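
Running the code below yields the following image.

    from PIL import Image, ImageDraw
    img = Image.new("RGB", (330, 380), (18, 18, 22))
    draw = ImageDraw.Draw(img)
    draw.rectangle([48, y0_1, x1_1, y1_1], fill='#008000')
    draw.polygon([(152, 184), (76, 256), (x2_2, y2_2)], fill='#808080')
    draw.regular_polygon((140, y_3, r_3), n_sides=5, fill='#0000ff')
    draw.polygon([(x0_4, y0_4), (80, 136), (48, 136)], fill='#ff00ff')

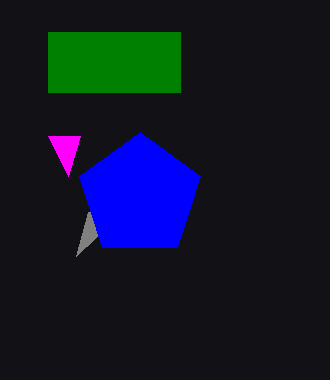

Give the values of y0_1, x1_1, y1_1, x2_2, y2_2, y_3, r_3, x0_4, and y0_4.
y0_1 = 32; x1_1 = 180; y1_1 = 92; x2_2 = 88; y2_2 = 212; y_3 = 196; r_3 = 64; x0_4 = 68; y0_4 = 176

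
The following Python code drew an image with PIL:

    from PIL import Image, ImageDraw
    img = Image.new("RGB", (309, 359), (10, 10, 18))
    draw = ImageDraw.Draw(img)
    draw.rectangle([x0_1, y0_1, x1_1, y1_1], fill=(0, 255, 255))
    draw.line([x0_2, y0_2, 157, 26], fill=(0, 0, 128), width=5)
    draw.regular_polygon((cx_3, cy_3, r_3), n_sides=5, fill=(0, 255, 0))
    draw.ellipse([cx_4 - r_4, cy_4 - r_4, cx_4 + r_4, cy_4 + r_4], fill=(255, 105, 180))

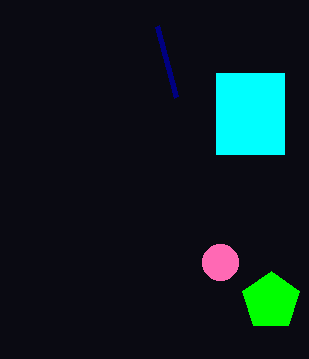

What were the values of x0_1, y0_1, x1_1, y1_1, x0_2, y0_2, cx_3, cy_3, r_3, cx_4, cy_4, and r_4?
x0_1 = 216, y0_1 = 73, x1_1 = 284, y1_1 = 154, x0_2 = 176, y0_2 = 97, cx_3 = 271, cy_3 = 301, r_3 = 30, cx_4 = 220, cy_4 = 262, r_4 = 18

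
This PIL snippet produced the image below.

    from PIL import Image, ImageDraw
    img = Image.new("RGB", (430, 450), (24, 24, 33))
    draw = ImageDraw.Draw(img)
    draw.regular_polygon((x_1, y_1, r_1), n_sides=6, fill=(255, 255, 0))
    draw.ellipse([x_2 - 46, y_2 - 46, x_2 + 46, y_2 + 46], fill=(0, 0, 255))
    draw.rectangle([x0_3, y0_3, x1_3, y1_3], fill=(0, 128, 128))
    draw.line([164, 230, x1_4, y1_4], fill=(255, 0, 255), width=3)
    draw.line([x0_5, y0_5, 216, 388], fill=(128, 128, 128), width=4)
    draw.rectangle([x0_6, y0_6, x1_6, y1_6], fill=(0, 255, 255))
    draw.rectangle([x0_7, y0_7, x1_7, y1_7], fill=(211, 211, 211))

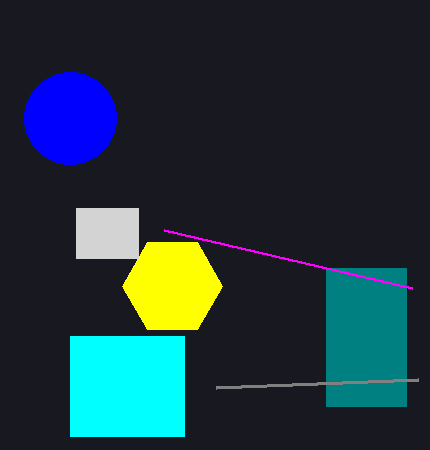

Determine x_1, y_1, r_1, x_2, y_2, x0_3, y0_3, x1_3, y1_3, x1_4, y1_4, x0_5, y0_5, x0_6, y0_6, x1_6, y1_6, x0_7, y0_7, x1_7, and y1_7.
x_1 = 172, y_1 = 286, r_1 = 50, x_2 = 70, y_2 = 118, x0_3 = 326, y0_3 = 268, x1_3 = 406, y1_3 = 406, x1_4 = 412, y1_4 = 288, x0_5 = 418, y0_5 = 380, x0_6 = 70, y0_6 = 336, x1_6 = 184, y1_6 = 436, x0_7 = 76, y0_7 = 208, x1_7 = 138, y1_7 = 258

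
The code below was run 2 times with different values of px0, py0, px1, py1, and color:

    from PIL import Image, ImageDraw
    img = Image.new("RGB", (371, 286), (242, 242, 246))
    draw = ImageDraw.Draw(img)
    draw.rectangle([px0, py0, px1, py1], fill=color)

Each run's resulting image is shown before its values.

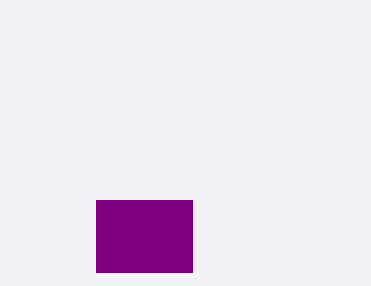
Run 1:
px0 = 96; py0 = 200; px1 = 192; py1 = 272; color = 'purple'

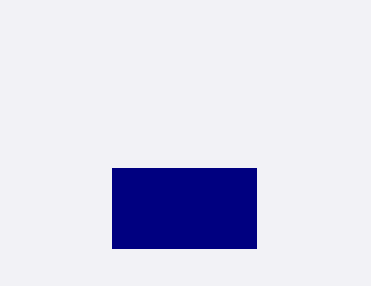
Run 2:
px0 = 112, py0 = 168, px1 = 256, py1 = 248, color = 'navy'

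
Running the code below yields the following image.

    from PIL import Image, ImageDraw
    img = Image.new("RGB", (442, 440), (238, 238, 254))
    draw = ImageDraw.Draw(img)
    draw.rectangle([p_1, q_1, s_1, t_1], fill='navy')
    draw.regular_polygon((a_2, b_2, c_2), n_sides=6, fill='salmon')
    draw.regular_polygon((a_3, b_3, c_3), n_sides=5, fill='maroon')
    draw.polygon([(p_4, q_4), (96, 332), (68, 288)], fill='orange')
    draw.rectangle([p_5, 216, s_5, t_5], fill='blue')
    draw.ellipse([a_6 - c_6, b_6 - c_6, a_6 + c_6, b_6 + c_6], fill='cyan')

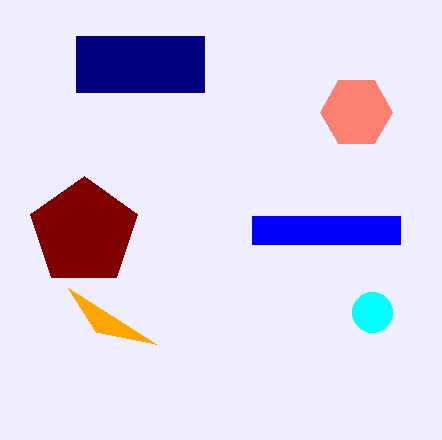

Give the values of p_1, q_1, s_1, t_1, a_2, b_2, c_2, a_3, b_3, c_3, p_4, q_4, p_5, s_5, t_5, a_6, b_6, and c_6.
p_1 = 76; q_1 = 36; s_1 = 204; t_1 = 92; a_2 = 356; b_2 = 112; c_2 = 36; a_3 = 84; b_3 = 232; c_3 = 56; p_4 = 156; q_4 = 344; p_5 = 252; s_5 = 400; t_5 = 244; a_6 = 372; b_6 = 312; c_6 = 20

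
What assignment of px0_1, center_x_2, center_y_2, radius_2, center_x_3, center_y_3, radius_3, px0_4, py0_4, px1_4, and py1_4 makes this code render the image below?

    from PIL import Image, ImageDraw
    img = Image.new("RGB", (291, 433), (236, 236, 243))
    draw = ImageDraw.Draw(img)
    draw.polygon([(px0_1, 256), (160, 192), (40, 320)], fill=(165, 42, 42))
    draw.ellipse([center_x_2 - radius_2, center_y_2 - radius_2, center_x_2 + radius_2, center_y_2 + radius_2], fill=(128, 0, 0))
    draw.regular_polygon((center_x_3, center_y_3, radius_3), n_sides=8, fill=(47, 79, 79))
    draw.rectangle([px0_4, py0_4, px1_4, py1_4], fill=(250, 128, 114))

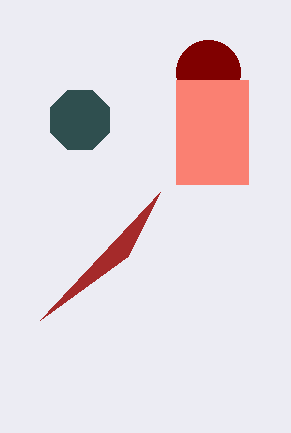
px0_1 = 128, center_x_2 = 208, center_y_2 = 72, radius_2 = 32, center_x_3 = 80, center_y_3 = 120, radius_3 = 32, px0_4 = 176, py0_4 = 80, px1_4 = 248, py1_4 = 184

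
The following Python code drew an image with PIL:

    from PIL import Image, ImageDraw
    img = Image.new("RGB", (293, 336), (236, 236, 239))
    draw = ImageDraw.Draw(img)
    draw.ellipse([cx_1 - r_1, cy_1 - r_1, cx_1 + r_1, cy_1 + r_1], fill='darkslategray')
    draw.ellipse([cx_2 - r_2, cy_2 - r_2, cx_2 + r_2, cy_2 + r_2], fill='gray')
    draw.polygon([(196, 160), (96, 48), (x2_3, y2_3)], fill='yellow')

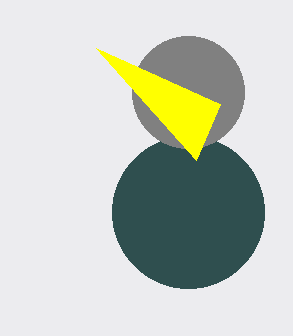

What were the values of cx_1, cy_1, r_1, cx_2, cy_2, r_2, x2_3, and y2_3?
cx_1 = 188, cy_1 = 212, r_1 = 76, cx_2 = 188, cy_2 = 92, r_2 = 56, x2_3 = 220, y2_3 = 104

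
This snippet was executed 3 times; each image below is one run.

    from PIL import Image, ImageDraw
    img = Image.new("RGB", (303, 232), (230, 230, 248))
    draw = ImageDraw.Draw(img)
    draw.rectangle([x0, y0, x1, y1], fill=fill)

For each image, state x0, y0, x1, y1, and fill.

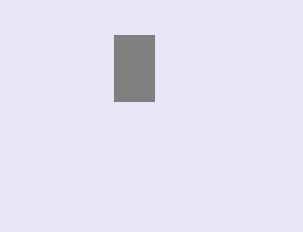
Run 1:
x0 = 114
y0 = 35
x1 = 154
y1 = 101
fill = 'gray'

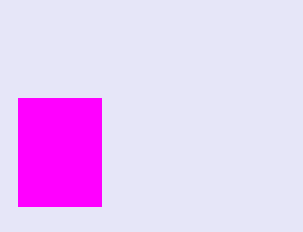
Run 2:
x0 = 18; y0 = 98; x1 = 101; y1 = 206; fill = 'magenta'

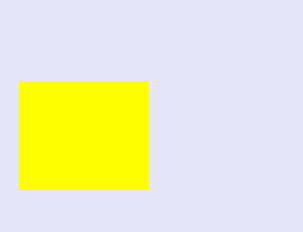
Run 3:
x0 = 19
y0 = 81
x1 = 148
y1 = 189
fill = 'yellow'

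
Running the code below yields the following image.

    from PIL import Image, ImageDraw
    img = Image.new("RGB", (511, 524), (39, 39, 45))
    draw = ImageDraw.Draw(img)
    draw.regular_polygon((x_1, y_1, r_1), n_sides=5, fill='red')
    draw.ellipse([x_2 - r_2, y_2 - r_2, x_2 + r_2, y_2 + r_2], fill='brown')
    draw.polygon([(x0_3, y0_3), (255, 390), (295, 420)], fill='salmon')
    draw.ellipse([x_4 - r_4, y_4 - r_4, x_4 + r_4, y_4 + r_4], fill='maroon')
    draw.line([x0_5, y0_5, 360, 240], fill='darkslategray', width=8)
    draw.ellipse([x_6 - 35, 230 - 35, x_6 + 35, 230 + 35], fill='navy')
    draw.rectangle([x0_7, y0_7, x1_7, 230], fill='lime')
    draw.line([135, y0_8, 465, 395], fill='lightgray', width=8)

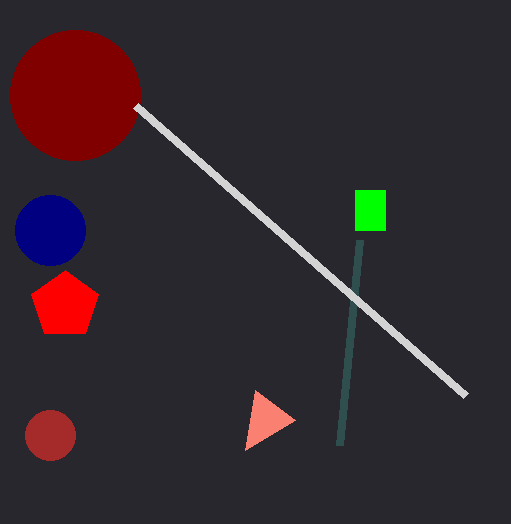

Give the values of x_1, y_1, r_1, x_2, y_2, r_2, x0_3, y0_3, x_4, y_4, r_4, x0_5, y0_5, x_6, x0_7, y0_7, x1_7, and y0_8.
x_1 = 65
y_1 = 305
r_1 = 35
x_2 = 50
y_2 = 435
r_2 = 25
x0_3 = 245
y0_3 = 450
x_4 = 75
y_4 = 95
r_4 = 65
x0_5 = 340
y0_5 = 445
x_6 = 50
x0_7 = 355
y0_7 = 190
x1_7 = 385
y0_8 = 105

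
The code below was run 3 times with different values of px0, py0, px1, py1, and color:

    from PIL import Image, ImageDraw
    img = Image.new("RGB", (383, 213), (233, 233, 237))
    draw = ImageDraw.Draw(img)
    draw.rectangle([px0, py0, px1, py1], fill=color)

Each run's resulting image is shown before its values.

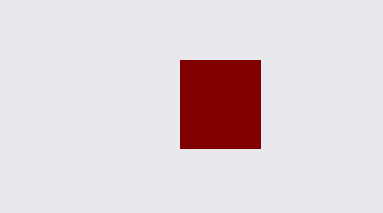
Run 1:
px0 = 180
py0 = 60
px1 = 260
py1 = 148
color = 'maroon'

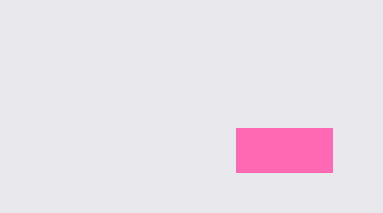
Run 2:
px0 = 236, py0 = 128, px1 = 332, py1 = 172, color = 'hotpink'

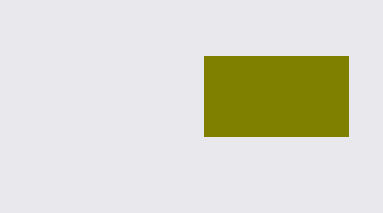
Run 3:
px0 = 204, py0 = 56, px1 = 348, py1 = 136, color = 'olive'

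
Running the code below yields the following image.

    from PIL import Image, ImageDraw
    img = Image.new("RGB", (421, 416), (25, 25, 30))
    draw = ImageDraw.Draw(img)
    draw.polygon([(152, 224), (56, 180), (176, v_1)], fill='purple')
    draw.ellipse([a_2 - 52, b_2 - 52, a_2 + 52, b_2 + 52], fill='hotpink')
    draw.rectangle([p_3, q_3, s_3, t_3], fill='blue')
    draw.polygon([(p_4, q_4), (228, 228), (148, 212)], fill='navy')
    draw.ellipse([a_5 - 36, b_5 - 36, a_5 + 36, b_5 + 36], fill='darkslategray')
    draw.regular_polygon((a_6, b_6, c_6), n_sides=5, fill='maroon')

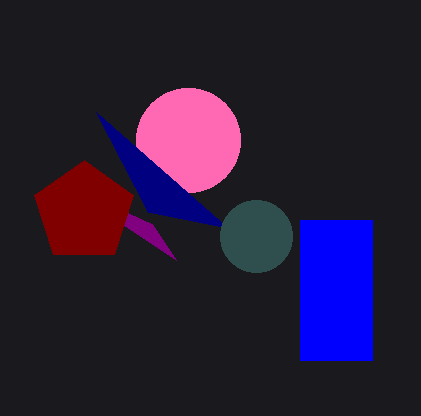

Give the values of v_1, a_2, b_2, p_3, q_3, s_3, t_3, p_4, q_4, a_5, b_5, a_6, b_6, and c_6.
v_1 = 260, a_2 = 188, b_2 = 140, p_3 = 300, q_3 = 220, s_3 = 372, t_3 = 360, p_4 = 96, q_4 = 112, a_5 = 256, b_5 = 236, a_6 = 84, b_6 = 212, c_6 = 52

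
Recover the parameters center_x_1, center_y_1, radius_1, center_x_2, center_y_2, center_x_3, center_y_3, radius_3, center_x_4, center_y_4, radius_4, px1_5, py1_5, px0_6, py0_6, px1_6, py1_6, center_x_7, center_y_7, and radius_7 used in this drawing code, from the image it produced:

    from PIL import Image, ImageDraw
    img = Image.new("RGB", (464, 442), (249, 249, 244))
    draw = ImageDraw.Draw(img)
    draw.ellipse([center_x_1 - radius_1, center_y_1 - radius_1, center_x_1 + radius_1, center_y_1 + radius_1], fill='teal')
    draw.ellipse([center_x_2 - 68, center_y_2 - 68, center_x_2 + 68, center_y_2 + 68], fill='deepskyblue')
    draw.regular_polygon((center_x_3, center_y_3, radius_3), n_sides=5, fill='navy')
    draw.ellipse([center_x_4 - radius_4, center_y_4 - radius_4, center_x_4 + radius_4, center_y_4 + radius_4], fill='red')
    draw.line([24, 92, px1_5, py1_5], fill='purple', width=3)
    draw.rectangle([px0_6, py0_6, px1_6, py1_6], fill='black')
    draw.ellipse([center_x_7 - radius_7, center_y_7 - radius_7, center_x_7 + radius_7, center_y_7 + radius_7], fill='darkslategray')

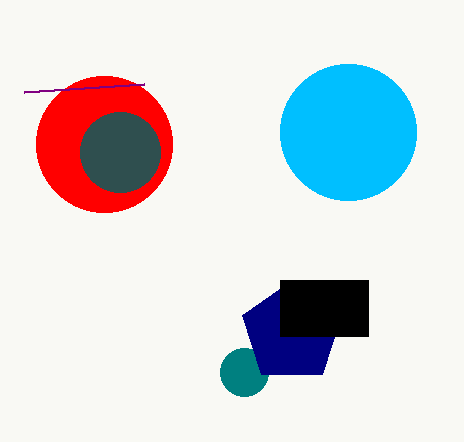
center_x_1 = 244, center_y_1 = 372, radius_1 = 24, center_x_2 = 348, center_y_2 = 132, center_x_3 = 292, center_y_3 = 332, radius_3 = 52, center_x_4 = 104, center_y_4 = 144, radius_4 = 68, px1_5 = 144, py1_5 = 84, px0_6 = 280, py0_6 = 280, px1_6 = 368, py1_6 = 336, center_x_7 = 120, center_y_7 = 152, radius_7 = 40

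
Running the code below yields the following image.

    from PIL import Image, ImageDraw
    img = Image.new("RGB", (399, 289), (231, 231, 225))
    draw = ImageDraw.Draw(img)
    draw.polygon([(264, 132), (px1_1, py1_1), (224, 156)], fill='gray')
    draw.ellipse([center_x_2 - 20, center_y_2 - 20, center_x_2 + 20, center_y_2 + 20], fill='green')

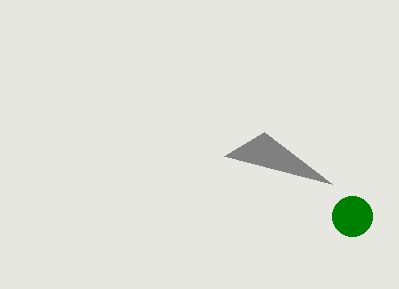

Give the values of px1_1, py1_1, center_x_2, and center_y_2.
px1_1 = 332, py1_1 = 184, center_x_2 = 352, center_y_2 = 216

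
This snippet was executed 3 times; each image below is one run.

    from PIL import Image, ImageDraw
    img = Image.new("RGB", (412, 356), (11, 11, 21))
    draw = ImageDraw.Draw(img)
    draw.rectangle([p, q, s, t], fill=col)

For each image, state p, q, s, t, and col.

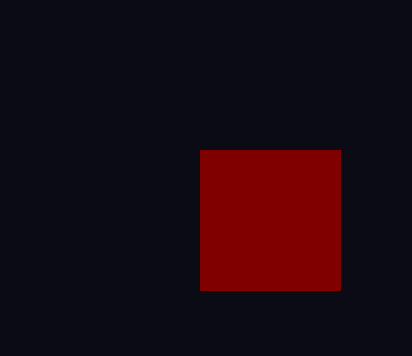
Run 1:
p = 200; q = 150; s = 340; t = 290; col = 'maroon'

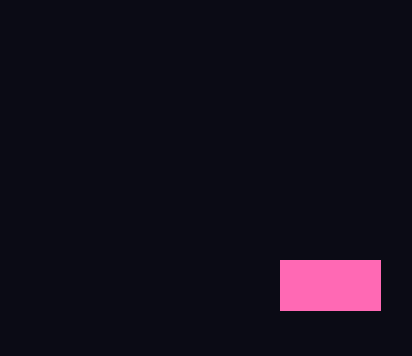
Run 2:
p = 280, q = 260, s = 380, t = 310, col = 'hotpink'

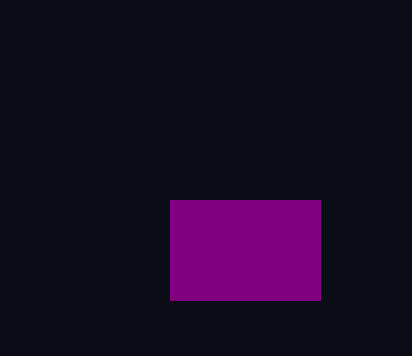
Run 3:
p = 170
q = 200
s = 320
t = 300
col = 'purple'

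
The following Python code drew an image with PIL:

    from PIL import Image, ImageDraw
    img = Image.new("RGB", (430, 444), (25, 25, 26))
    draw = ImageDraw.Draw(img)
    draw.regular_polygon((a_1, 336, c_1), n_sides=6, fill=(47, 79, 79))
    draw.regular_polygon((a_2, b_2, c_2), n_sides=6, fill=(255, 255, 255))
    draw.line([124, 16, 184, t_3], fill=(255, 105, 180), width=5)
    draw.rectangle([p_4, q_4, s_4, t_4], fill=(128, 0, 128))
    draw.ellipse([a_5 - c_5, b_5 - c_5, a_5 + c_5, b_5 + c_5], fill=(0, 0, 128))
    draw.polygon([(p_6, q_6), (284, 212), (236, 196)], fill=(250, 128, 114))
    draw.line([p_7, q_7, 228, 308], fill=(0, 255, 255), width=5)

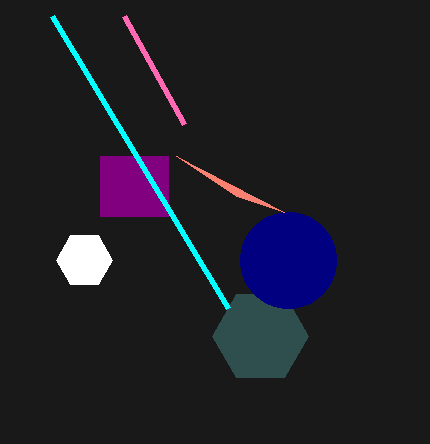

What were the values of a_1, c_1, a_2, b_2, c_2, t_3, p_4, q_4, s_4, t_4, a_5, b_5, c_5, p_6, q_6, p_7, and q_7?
a_1 = 260, c_1 = 48, a_2 = 84, b_2 = 260, c_2 = 28, t_3 = 124, p_4 = 100, q_4 = 156, s_4 = 168, t_4 = 216, a_5 = 288, b_5 = 260, c_5 = 48, p_6 = 176, q_6 = 156, p_7 = 52, q_7 = 16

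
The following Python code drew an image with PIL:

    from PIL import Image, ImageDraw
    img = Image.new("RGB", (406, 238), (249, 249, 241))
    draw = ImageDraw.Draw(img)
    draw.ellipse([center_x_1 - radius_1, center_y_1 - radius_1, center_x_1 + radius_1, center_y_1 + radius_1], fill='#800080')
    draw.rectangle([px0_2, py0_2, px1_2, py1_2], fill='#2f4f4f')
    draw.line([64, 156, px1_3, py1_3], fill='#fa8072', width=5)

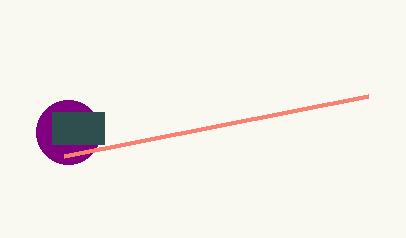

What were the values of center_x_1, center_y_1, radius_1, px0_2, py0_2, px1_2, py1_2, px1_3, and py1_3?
center_x_1 = 68, center_y_1 = 132, radius_1 = 32, px0_2 = 52, py0_2 = 112, px1_2 = 104, py1_2 = 144, px1_3 = 368, py1_3 = 96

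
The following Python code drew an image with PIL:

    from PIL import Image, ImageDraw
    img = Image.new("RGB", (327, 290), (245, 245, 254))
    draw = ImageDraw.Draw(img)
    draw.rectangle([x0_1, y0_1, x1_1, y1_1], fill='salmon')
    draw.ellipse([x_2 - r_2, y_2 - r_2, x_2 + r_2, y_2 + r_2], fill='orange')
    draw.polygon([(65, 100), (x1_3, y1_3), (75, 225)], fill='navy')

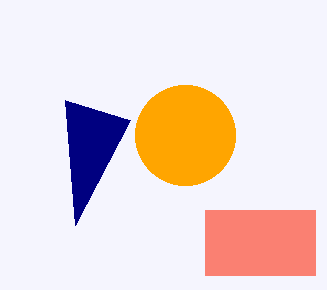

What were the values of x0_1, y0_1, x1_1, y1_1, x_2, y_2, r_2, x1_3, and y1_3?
x0_1 = 205; y0_1 = 210; x1_1 = 315; y1_1 = 275; x_2 = 185; y_2 = 135; r_2 = 50; x1_3 = 130; y1_3 = 120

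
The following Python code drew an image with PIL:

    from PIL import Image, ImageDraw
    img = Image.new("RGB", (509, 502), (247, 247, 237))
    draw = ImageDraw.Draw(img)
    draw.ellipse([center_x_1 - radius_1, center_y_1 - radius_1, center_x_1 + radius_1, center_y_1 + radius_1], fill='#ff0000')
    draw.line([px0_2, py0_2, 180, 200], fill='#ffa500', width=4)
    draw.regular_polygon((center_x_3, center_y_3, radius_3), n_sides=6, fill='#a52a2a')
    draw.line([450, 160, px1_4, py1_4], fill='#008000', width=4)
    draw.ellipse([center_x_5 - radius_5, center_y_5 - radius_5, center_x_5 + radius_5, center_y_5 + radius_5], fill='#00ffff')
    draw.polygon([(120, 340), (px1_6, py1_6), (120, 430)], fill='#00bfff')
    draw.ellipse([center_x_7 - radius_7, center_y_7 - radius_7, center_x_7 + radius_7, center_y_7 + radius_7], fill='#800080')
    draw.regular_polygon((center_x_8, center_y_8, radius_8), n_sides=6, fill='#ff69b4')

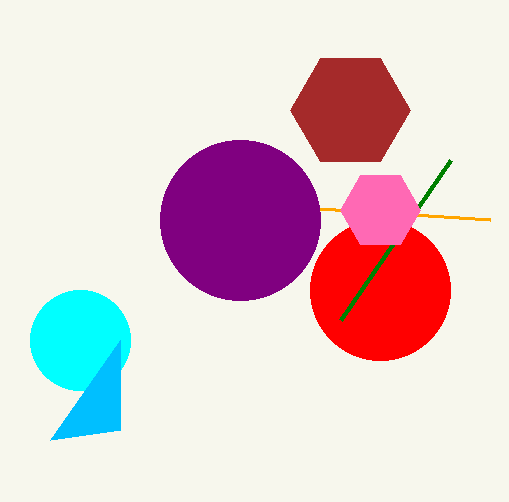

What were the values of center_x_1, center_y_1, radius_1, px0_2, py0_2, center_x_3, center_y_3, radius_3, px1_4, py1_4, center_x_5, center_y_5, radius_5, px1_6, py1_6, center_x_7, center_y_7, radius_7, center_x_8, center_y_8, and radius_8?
center_x_1 = 380
center_y_1 = 290
radius_1 = 70
px0_2 = 490
py0_2 = 220
center_x_3 = 350
center_y_3 = 110
radius_3 = 60
px1_4 = 340
py1_4 = 320
center_x_5 = 80
center_y_5 = 340
radius_5 = 50
px1_6 = 50
py1_6 = 440
center_x_7 = 240
center_y_7 = 220
radius_7 = 80
center_x_8 = 380
center_y_8 = 210
radius_8 = 40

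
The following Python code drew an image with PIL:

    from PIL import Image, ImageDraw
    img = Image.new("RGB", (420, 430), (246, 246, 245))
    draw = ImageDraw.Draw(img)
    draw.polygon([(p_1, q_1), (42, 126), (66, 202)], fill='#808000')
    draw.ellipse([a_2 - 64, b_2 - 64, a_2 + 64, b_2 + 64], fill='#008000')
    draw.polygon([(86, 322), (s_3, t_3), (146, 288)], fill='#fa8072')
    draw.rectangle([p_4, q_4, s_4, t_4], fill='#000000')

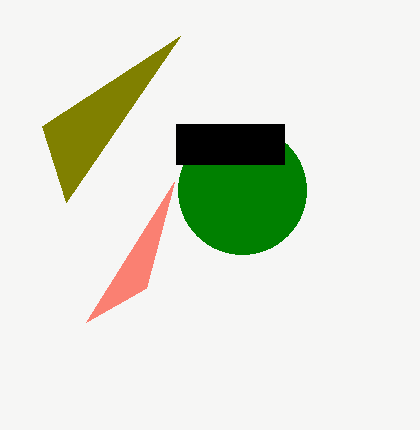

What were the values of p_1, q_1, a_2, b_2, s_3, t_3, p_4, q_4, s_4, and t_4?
p_1 = 180
q_1 = 36
a_2 = 242
b_2 = 190
s_3 = 174
t_3 = 182
p_4 = 176
q_4 = 124
s_4 = 284
t_4 = 164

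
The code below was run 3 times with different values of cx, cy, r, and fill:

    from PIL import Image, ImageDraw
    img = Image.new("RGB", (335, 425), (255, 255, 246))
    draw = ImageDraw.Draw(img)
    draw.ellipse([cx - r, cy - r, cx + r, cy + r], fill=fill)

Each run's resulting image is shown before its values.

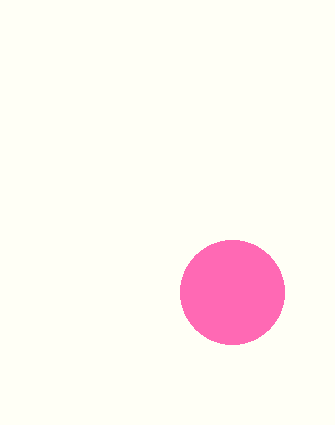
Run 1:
cx = 232
cy = 292
r = 52
fill = 'hotpink'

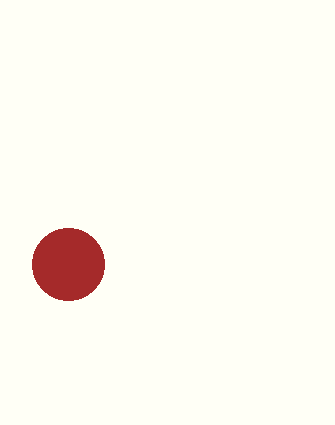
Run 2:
cx = 68, cy = 264, r = 36, fill = 'brown'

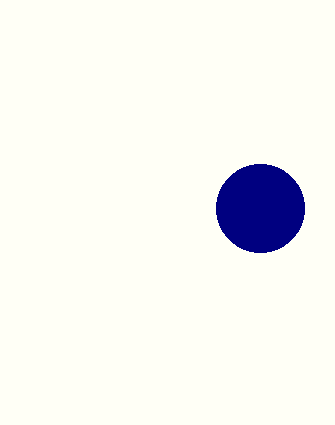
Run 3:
cx = 260, cy = 208, r = 44, fill = 'navy'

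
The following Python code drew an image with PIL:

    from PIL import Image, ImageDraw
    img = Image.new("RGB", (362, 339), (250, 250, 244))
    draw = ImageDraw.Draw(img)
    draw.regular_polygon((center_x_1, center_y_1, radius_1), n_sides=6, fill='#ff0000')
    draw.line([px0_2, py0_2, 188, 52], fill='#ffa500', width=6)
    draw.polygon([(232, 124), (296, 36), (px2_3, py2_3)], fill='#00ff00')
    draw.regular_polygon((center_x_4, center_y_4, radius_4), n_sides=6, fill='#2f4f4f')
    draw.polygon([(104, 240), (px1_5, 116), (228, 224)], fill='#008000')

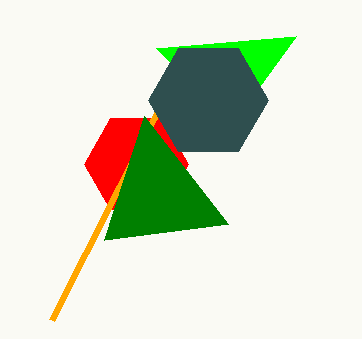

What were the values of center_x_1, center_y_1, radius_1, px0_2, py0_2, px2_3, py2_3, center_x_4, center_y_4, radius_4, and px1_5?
center_x_1 = 136, center_y_1 = 164, radius_1 = 52, px0_2 = 52, py0_2 = 320, px2_3 = 156, py2_3 = 48, center_x_4 = 208, center_y_4 = 100, radius_4 = 60, px1_5 = 144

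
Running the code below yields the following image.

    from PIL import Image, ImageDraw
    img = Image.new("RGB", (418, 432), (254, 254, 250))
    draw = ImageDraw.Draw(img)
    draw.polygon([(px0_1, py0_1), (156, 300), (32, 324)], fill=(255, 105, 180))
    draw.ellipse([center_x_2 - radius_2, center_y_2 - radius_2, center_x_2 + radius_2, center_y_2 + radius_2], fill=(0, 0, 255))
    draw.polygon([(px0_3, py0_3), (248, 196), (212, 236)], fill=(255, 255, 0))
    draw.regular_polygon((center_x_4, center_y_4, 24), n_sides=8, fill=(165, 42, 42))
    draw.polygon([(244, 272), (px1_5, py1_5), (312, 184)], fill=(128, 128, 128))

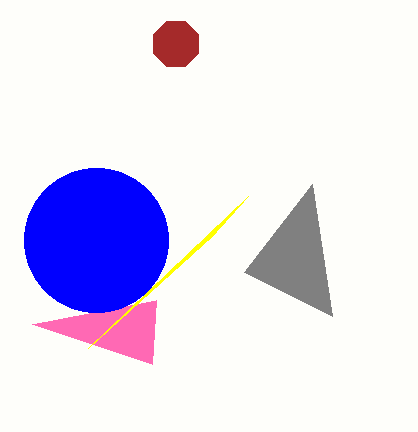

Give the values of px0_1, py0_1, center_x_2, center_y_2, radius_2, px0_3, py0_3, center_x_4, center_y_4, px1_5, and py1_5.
px0_1 = 152, py0_1 = 364, center_x_2 = 96, center_y_2 = 240, radius_2 = 72, px0_3 = 88, py0_3 = 348, center_x_4 = 176, center_y_4 = 44, px1_5 = 332, py1_5 = 316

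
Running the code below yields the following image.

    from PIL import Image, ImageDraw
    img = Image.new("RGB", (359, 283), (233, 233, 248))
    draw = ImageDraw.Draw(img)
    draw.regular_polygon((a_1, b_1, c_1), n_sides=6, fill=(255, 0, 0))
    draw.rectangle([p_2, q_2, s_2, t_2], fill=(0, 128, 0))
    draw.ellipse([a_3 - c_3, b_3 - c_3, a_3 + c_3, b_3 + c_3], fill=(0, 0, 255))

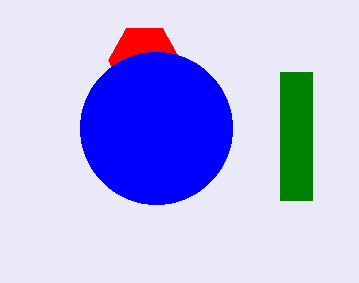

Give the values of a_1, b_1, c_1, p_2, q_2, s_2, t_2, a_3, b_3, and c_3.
a_1 = 144, b_1 = 60, c_1 = 36, p_2 = 280, q_2 = 72, s_2 = 312, t_2 = 200, a_3 = 156, b_3 = 128, c_3 = 76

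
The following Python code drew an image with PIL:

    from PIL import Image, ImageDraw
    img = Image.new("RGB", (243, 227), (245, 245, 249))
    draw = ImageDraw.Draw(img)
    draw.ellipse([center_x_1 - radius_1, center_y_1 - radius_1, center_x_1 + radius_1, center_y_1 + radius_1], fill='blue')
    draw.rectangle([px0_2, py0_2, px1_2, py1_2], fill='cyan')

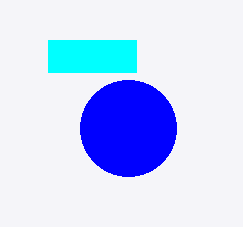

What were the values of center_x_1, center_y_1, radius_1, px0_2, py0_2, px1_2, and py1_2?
center_x_1 = 128
center_y_1 = 128
radius_1 = 48
px0_2 = 48
py0_2 = 40
px1_2 = 136
py1_2 = 72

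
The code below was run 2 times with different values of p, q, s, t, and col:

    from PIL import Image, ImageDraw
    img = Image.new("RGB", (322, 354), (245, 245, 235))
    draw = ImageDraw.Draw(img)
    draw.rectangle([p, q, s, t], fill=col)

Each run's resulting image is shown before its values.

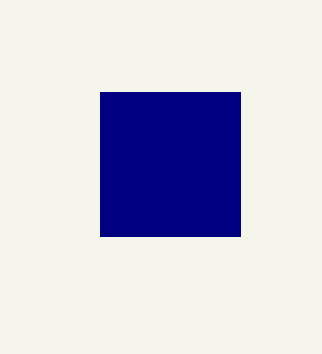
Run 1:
p = 100
q = 92
s = 240
t = 236
col = 'navy'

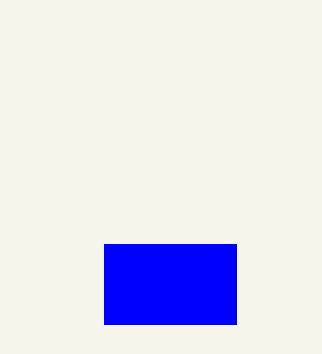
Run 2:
p = 104; q = 244; s = 236; t = 324; col = 'blue'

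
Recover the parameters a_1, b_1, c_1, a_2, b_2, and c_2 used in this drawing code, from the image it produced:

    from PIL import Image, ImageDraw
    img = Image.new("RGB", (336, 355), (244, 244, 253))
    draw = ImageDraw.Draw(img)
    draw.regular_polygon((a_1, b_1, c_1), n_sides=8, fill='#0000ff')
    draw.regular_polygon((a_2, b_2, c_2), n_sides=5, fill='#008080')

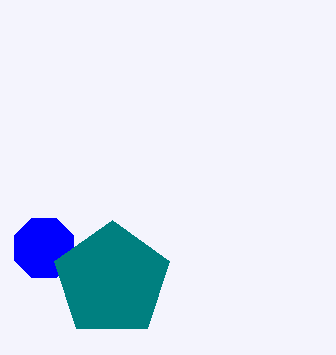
a_1 = 44; b_1 = 248; c_1 = 32; a_2 = 112; b_2 = 280; c_2 = 60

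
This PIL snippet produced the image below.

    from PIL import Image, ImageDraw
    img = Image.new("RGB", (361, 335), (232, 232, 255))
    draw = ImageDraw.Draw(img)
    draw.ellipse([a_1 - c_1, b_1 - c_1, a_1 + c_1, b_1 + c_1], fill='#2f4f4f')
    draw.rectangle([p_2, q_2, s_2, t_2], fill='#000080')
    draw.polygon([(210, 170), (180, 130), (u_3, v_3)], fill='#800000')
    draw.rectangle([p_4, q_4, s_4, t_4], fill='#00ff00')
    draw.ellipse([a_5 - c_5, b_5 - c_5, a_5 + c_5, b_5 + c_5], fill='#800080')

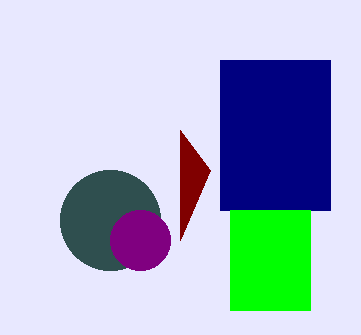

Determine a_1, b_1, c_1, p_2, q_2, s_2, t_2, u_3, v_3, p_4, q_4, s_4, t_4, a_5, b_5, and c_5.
a_1 = 110
b_1 = 220
c_1 = 50
p_2 = 220
q_2 = 60
s_2 = 330
t_2 = 210
u_3 = 180
v_3 = 240
p_4 = 230
q_4 = 210
s_4 = 310
t_4 = 310
a_5 = 140
b_5 = 240
c_5 = 30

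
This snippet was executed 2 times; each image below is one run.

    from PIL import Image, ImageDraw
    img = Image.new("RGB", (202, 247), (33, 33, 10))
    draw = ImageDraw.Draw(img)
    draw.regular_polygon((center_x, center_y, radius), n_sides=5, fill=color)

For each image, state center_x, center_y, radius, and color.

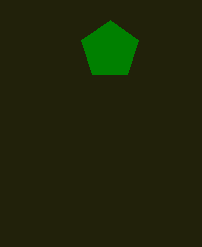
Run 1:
center_x = 110
center_y = 50
radius = 30
color = 'green'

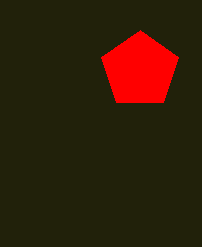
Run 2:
center_x = 140; center_y = 70; radius = 40; color = 'red'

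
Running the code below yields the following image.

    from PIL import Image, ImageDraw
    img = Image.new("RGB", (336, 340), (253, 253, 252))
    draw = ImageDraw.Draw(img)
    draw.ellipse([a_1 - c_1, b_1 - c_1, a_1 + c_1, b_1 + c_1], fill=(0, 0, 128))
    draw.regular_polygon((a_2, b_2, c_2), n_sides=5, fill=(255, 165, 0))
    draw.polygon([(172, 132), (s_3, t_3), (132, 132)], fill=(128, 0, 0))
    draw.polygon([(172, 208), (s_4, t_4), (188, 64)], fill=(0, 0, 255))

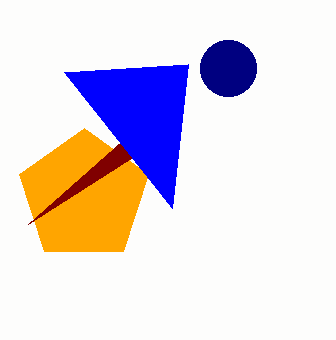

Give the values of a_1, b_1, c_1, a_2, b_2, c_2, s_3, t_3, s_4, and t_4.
a_1 = 228; b_1 = 68; c_1 = 28; a_2 = 84; b_2 = 196; c_2 = 68; s_3 = 28; t_3 = 224; s_4 = 64; t_4 = 72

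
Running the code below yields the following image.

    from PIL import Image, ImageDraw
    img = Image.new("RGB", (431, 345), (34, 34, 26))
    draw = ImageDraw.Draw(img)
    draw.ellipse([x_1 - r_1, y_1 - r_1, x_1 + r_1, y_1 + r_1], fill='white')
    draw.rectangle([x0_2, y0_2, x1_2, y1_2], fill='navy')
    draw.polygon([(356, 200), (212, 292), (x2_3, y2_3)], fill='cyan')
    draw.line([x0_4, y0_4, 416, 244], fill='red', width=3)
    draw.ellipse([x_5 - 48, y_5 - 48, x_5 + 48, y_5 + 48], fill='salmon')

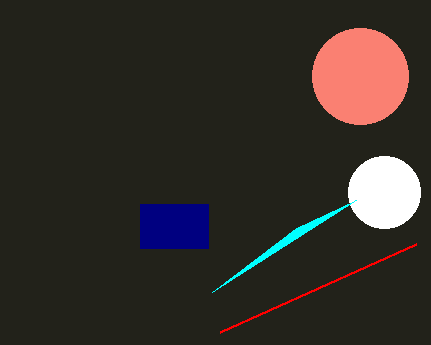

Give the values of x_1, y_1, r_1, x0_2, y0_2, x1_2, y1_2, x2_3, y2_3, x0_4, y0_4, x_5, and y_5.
x_1 = 384; y_1 = 192; r_1 = 36; x0_2 = 140; y0_2 = 204; x1_2 = 208; y1_2 = 248; x2_3 = 296; y2_3 = 228; x0_4 = 220; y0_4 = 332; x_5 = 360; y_5 = 76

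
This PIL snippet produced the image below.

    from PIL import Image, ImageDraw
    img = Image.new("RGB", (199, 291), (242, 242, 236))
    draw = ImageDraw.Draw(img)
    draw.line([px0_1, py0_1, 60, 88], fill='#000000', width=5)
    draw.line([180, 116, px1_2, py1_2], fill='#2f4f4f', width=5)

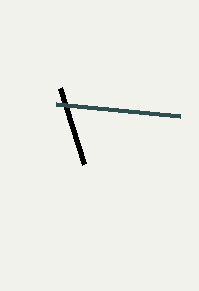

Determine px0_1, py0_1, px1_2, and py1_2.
px0_1 = 84
py0_1 = 164
px1_2 = 56
py1_2 = 104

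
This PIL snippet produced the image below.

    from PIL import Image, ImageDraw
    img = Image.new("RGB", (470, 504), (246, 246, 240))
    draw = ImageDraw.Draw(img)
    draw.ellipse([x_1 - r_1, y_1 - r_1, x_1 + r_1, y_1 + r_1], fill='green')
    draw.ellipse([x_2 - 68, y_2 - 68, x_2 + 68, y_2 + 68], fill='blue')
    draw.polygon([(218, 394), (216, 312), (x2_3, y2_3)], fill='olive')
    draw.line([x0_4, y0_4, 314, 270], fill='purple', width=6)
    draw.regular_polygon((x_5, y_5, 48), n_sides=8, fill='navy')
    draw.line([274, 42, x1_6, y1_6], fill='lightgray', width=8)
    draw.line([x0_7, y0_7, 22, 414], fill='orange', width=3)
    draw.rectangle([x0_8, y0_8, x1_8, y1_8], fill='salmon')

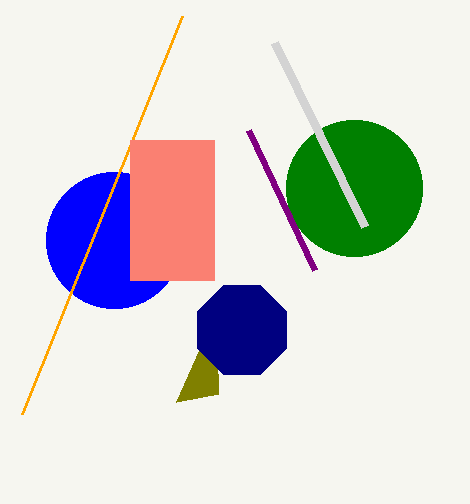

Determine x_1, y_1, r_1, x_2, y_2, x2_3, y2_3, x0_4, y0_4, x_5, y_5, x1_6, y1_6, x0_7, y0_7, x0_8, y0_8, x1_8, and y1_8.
x_1 = 354
y_1 = 188
r_1 = 68
x_2 = 114
y_2 = 240
x2_3 = 176
y2_3 = 402
x0_4 = 248
y0_4 = 130
x_5 = 242
y_5 = 330
x1_6 = 364
y1_6 = 226
x0_7 = 182
y0_7 = 16
x0_8 = 130
y0_8 = 140
x1_8 = 214
y1_8 = 280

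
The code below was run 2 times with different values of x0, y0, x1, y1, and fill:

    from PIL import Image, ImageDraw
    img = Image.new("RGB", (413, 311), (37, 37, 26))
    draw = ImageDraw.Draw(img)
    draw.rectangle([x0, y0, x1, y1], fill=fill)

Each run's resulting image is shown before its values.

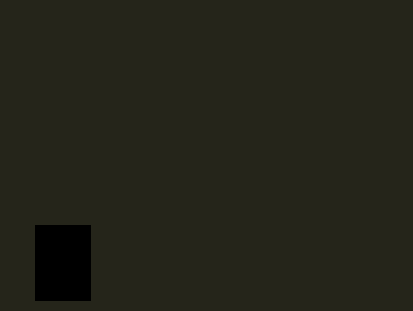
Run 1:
x0 = 35; y0 = 225; x1 = 90; y1 = 300; fill = 'black'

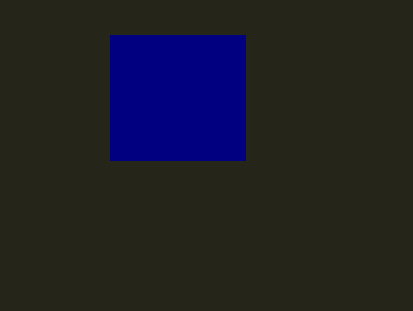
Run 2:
x0 = 110; y0 = 35; x1 = 245; y1 = 160; fill = 'navy'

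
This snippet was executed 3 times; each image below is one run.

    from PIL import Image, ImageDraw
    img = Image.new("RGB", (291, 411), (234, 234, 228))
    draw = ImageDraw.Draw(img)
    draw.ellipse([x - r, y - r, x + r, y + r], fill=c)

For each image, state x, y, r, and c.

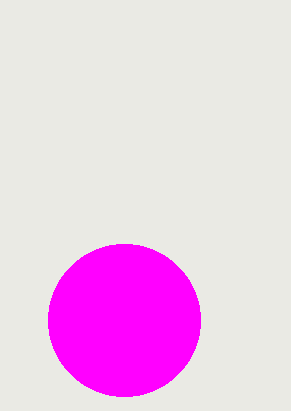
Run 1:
x = 124, y = 320, r = 76, c = 'magenta'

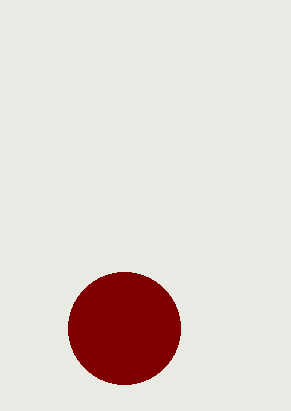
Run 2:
x = 124; y = 328; r = 56; c = 'maroon'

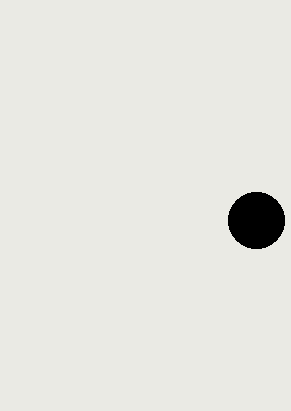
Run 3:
x = 256, y = 220, r = 28, c = 'black'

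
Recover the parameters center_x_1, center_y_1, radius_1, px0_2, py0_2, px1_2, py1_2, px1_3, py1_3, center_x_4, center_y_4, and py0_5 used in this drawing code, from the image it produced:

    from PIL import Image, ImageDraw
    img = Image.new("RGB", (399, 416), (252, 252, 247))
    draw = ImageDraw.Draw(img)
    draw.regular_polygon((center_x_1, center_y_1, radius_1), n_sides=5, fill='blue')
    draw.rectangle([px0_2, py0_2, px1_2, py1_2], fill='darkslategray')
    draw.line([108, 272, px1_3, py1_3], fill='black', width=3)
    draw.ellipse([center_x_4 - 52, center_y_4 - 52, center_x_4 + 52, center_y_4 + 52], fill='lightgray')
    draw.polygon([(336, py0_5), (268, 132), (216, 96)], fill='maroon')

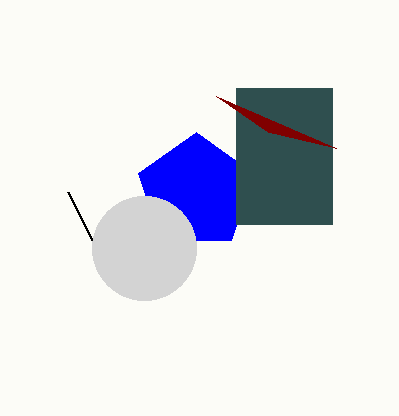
center_x_1 = 196
center_y_1 = 192
radius_1 = 60
px0_2 = 236
py0_2 = 88
px1_2 = 332
py1_2 = 224
px1_3 = 68
py1_3 = 192
center_x_4 = 144
center_y_4 = 248
py0_5 = 148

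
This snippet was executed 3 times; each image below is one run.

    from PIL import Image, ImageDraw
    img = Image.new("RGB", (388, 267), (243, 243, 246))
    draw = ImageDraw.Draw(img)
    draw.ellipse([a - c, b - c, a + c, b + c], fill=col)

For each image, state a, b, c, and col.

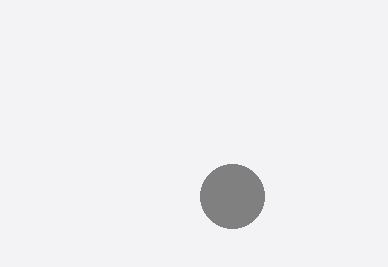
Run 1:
a = 232, b = 196, c = 32, col = 'gray'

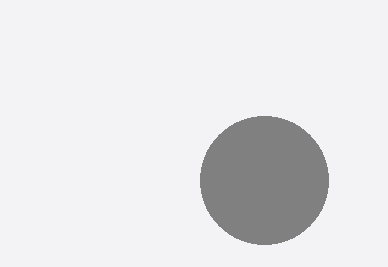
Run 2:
a = 264
b = 180
c = 64
col = 'gray'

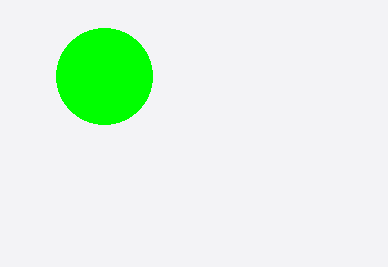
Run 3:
a = 104
b = 76
c = 48
col = 'lime'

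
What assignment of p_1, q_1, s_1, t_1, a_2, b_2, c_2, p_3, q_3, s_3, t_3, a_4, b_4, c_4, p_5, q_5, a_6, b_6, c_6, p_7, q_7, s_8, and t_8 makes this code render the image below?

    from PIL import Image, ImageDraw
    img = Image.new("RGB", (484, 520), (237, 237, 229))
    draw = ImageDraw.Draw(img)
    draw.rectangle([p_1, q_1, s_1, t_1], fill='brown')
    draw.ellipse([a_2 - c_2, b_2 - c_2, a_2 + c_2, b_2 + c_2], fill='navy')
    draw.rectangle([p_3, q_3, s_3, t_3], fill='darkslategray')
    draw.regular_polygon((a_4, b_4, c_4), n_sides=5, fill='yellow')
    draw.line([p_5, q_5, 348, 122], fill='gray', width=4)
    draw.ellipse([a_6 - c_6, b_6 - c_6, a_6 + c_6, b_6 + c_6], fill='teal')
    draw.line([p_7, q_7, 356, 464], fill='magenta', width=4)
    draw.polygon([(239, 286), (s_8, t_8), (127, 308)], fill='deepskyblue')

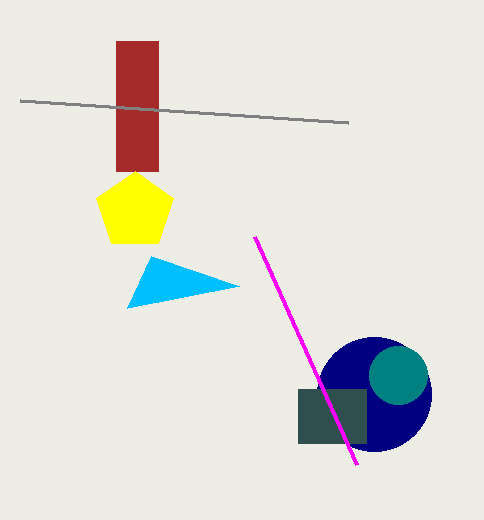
p_1 = 116; q_1 = 41; s_1 = 158; t_1 = 171; a_2 = 374; b_2 = 394; c_2 = 57; p_3 = 298; q_3 = 389; s_3 = 366; t_3 = 443; a_4 = 135; b_4 = 211; c_4 = 40; p_5 = 20; q_5 = 100; a_6 = 398; b_6 = 375; c_6 = 29; p_7 = 254; q_7 = 236; s_8 = 151; t_8 = 256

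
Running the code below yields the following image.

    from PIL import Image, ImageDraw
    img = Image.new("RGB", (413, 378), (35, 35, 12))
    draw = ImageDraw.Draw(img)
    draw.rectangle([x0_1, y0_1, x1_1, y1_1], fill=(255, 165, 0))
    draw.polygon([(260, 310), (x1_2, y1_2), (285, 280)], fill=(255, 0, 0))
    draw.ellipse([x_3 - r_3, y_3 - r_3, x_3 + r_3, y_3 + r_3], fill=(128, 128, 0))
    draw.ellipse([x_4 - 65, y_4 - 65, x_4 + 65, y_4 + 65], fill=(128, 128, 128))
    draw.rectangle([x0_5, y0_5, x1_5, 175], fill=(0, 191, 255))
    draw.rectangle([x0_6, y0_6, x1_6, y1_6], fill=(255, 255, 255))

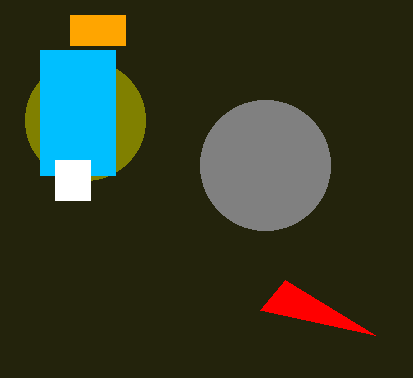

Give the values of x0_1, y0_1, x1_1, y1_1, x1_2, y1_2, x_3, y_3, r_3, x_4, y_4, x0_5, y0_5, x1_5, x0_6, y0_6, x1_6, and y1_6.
x0_1 = 70; y0_1 = 15; x1_1 = 125; y1_1 = 45; x1_2 = 375; y1_2 = 335; x_3 = 85; y_3 = 120; r_3 = 60; x_4 = 265; y_4 = 165; x0_5 = 40; y0_5 = 50; x1_5 = 115; x0_6 = 55; y0_6 = 160; x1_6 = 90; y1_6 = 200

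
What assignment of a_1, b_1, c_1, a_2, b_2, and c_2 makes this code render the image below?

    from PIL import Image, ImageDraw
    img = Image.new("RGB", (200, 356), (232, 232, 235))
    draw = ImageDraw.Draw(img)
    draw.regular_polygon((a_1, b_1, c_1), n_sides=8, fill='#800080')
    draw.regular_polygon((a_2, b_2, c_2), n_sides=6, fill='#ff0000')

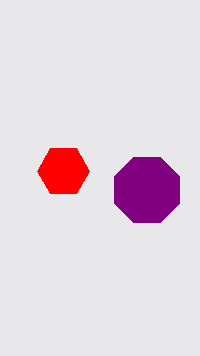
a_1 = 147, b_1 = 190, c_1 = 35, a_2 = 63, b_2 = 171, c_2 = 26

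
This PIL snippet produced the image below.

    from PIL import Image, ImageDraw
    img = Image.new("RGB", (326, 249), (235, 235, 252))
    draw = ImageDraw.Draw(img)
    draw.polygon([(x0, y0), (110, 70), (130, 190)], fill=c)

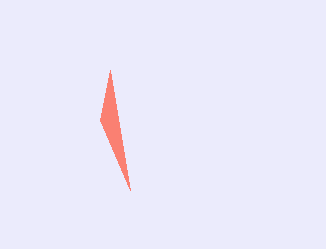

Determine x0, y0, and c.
x0 = 100, y0 = 120, c = 'salmon'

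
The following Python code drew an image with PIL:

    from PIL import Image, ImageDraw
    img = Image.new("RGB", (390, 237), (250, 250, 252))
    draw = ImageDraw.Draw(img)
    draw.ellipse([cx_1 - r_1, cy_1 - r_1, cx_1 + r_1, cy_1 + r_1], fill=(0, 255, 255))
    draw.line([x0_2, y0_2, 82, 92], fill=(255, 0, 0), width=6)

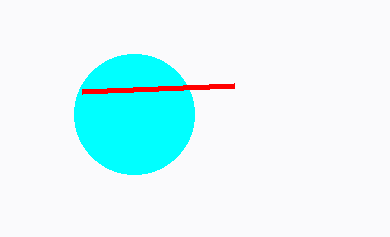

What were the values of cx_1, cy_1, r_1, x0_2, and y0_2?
cx_1 = 134, cy_1 = 114, r_1 = 60, x0_2 = 234, y0_2 = 86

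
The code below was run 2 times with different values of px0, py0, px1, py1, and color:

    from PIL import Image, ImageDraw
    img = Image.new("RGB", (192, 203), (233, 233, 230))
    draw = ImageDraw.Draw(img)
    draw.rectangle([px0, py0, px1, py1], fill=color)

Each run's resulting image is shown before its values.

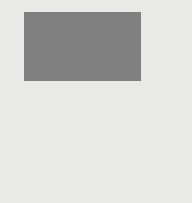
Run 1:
px0 = 24
py0 = 12
px1 = 140
py1 = 80
color = 'gray'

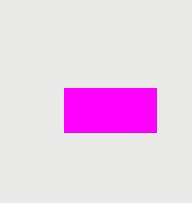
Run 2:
px0 = 64; py0 = 88; px1 = 156; py1 = 132; color = 'magenta'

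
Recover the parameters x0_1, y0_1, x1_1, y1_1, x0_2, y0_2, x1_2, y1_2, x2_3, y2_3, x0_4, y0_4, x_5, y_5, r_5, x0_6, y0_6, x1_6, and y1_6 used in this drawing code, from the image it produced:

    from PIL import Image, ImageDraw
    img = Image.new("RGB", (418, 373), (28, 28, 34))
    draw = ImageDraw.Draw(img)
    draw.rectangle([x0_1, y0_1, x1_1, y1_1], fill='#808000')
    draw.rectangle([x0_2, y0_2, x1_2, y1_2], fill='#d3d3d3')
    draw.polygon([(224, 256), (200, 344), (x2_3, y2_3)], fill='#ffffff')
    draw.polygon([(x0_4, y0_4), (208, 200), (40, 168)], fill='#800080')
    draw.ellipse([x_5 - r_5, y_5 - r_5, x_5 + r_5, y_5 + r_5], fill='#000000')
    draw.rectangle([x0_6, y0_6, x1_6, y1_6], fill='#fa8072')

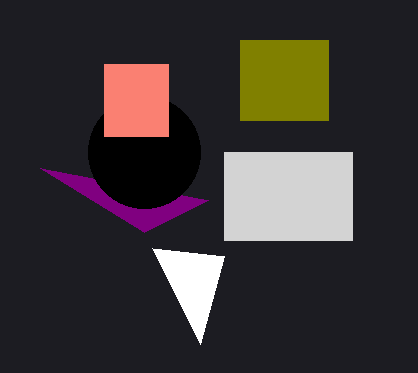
x0_1 = 240; y0_1 = 40; x1_1 = 328; y1_1 = 120; x0_2 = 224; y0_2 = 152; x1_2 = 352; y1_2 = 240; x2_3 = 152; y2_3 = 248; x0_4 = 144; y0_4 = 232; x_5 = 144; y_5 = 152; r_5 = 56; x0_6 = 104; y0_6 = 64; x1_6 = 168; y1_6 = 136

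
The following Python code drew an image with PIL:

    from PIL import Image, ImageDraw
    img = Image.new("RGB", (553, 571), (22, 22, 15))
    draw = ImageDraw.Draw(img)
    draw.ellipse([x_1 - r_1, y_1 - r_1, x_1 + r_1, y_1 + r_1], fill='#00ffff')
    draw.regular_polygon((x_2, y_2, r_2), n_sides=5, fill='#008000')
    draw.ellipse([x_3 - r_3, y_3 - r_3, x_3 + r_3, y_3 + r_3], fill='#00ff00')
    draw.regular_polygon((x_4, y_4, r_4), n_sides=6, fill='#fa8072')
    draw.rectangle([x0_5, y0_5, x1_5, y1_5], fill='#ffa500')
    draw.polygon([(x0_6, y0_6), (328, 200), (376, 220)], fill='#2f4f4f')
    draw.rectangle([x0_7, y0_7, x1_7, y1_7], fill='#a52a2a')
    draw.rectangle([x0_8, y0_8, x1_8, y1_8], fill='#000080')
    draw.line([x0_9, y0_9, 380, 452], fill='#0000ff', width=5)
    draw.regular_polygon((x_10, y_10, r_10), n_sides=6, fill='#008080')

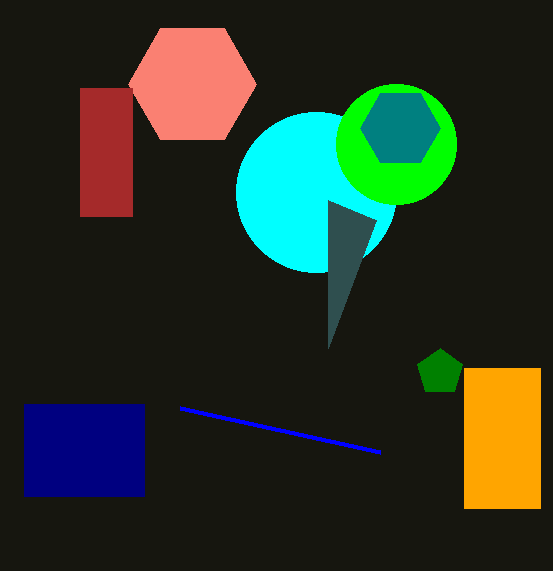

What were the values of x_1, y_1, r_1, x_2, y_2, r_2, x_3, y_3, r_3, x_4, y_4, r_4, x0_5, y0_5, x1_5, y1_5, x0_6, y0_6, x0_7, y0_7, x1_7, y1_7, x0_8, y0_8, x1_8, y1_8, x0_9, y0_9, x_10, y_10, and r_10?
x_1 = 316; y_1 = 192; r_1 = 80; x_2 = 440; y_2 = 372; r_2 = 24; x_3 = 396; y_3 = 144; r_3 = 60; x_4 = 192; y_4 = 84; r_4 = 64; x0_5 = 464; y0_5 = 368; x1_5 = 540; y1_5 = 508; x0_6 = 328; y0_6 = 348; x0_7 = 80; y0_7 = 88; x1_7 = 132; y1_7 = 216; x0_8 = 24; y0_8 = 404; x1_8 = 144; y1_8 = 496; x0_9 = 180; y0_9 = 408; x_10 = 400; y_10 = 128; r_10 = 40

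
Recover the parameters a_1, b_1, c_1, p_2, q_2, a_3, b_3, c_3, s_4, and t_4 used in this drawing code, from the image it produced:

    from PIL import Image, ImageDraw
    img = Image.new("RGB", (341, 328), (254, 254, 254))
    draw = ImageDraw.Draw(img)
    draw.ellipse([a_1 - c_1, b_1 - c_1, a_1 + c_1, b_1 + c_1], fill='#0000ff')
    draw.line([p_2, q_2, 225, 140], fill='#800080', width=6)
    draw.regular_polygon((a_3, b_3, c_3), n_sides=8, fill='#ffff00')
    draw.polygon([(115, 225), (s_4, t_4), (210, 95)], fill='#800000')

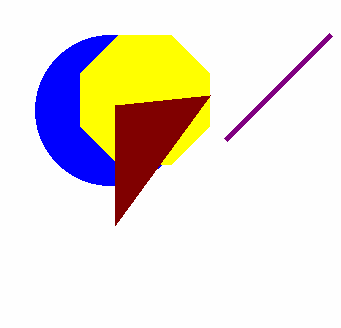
a_1 = 110
b_1 = 110
c_1 = 75
p_2 = 330
q_2 = 35
a_3 = 145
b_3 = 100
c_3 = 70
s_4 = 115
t_4 = 105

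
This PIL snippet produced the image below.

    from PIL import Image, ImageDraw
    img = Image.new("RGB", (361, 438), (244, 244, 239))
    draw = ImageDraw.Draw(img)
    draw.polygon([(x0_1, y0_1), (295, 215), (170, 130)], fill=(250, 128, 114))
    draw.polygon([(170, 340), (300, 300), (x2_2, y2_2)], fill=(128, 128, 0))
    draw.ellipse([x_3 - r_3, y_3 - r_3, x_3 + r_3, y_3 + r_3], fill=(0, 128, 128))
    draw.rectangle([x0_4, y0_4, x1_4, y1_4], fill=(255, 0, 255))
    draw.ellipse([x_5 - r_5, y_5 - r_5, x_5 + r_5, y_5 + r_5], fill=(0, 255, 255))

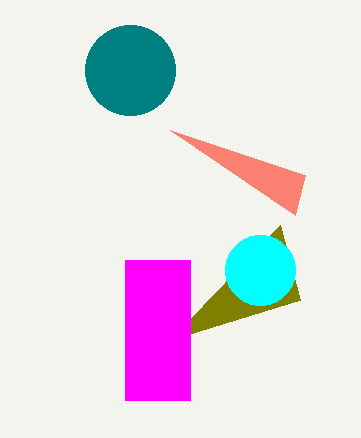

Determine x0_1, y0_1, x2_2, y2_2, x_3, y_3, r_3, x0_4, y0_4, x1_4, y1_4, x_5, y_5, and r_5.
x0_1 = 305; y0_1 = 175; x2_2 = 280; y2_2 = 225; x_3 = 130; y_3 = 70; r_3 = 45; x0_4 = 125; y0_4 = 260; x1_4 = 190; y1_4 = 400; x_5 = 260; y_5 = 270; r_5 = 35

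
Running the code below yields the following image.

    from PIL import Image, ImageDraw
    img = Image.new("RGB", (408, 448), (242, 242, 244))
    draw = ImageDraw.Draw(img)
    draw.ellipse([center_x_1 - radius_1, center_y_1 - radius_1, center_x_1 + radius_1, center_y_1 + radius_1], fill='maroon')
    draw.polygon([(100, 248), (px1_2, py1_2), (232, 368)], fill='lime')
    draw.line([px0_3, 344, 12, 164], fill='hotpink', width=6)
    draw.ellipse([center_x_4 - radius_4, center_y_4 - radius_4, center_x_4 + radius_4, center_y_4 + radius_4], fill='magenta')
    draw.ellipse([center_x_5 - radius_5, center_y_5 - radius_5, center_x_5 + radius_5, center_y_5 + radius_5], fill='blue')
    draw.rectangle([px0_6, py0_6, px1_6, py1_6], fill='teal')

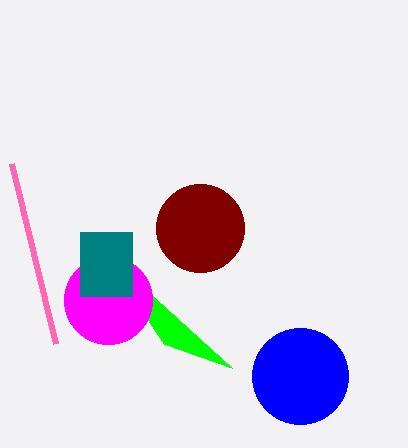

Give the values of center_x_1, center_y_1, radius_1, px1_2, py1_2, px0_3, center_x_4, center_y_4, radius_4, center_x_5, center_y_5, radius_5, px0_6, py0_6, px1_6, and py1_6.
center_x_1 = 200
center_y_1 = 228
radius_1 = 44
px1_2 = 164
py1_2 = 344
px0_3 = 56
center_x_4 = 108
center_y_4 = 300
radius_4 = 44
center_x_5 = 300
center_y_5 = 376
radius_5 = 48
px0_6 = 80
py0_6 = 232
px1_6 = 132
py1_6 = 296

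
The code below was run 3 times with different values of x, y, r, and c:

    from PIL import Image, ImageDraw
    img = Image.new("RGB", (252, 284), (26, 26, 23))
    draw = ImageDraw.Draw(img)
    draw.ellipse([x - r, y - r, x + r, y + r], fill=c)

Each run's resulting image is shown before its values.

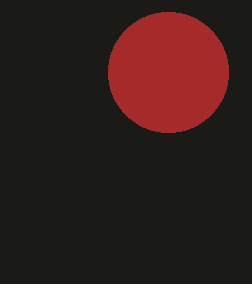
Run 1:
x = 168; y = 72; r = 60; c = 'brown'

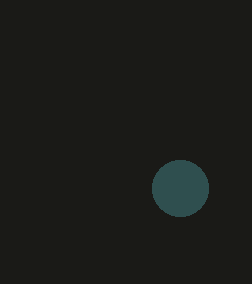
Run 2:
x = 180, y = 188, r = 28, c = 'darkslategray'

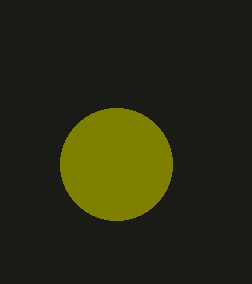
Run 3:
x = 116, y = 164, r = 56, c = 'olive'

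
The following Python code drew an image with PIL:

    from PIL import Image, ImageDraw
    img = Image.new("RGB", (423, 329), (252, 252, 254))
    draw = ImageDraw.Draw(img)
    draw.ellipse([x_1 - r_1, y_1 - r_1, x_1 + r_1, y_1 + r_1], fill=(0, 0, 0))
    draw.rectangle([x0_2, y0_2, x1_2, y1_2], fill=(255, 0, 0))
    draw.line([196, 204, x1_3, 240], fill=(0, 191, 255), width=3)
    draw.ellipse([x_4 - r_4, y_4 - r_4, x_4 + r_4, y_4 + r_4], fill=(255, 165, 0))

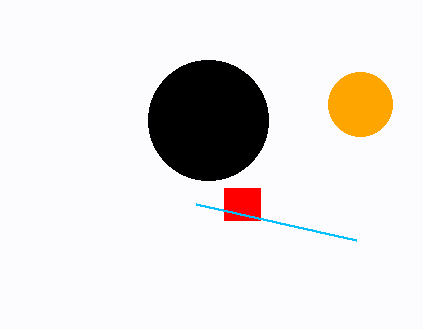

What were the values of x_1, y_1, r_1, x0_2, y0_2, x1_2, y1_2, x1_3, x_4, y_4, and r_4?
x_1 = 208; y_1 = 120; r_1 = 60; x0_2 = 224; y0_2 = 188; x1_2 = 260; y1_2 = 220; x1_3 = 356; x_4 = 360; y_4 = 104; r_4 = 32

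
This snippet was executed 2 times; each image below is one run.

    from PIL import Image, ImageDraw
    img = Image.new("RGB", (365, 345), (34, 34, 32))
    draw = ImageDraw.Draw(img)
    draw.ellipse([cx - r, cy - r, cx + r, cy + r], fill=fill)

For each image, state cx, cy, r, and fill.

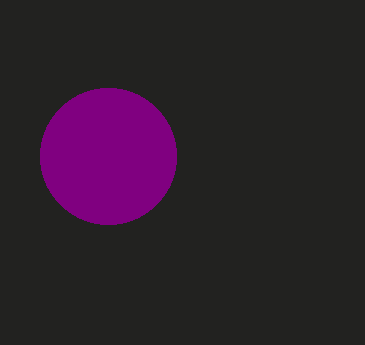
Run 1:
cx = 108; cy = 156; r = 68; fill = 'purple'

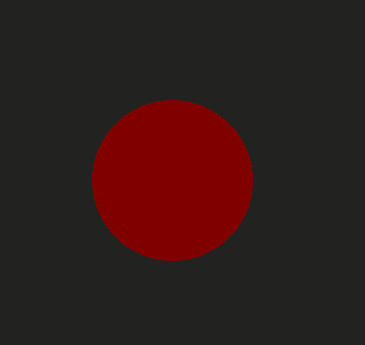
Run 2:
cx = 172
cy = 180
r = 80
fill = 'maroon'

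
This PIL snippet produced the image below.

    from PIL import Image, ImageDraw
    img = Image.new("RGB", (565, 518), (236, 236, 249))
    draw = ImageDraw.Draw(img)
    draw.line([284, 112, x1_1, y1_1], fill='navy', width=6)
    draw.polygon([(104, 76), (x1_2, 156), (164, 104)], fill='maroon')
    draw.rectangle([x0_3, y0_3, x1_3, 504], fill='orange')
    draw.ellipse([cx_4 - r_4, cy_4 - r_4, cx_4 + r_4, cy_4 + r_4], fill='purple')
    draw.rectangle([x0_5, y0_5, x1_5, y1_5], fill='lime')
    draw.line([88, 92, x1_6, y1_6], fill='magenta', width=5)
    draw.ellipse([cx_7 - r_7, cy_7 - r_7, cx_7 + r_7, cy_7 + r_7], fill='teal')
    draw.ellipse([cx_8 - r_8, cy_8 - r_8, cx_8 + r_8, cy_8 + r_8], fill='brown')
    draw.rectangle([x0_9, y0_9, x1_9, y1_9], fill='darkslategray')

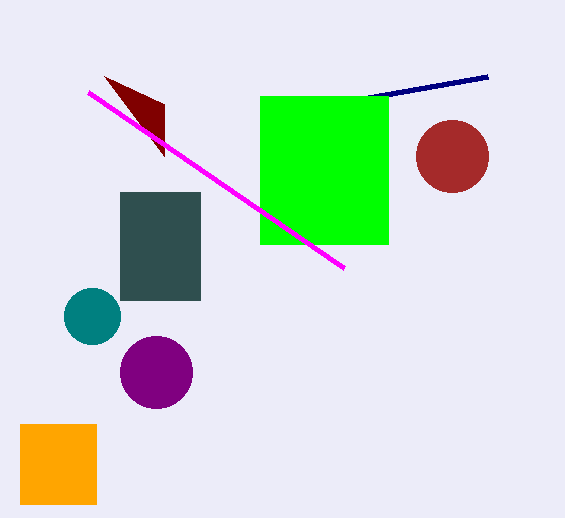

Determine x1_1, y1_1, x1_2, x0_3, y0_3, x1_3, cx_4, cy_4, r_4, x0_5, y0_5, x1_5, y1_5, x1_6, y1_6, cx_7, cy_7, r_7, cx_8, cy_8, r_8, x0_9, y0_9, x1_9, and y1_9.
x1_1 = 488, y1_1 = 76, x1_2 = 164, x0_3 = 20, y0_3 = 424, x1_3 = 96, cx_4 = 156, cy_4 = 372, r_4 = 36, x0_5 = 260, y0_5 = 96, x1_5 = 388, y1_5 = 244, x1_6 = 344, y1_6 = 268, cx_7 = 92, cy_7 = 316, r_7 = 28, cx_8 = 452, cy_8 = 156, r_8 = 36, x0_9 = 120, y0_9 = 192, x1_9 = 200, y1_9 = 300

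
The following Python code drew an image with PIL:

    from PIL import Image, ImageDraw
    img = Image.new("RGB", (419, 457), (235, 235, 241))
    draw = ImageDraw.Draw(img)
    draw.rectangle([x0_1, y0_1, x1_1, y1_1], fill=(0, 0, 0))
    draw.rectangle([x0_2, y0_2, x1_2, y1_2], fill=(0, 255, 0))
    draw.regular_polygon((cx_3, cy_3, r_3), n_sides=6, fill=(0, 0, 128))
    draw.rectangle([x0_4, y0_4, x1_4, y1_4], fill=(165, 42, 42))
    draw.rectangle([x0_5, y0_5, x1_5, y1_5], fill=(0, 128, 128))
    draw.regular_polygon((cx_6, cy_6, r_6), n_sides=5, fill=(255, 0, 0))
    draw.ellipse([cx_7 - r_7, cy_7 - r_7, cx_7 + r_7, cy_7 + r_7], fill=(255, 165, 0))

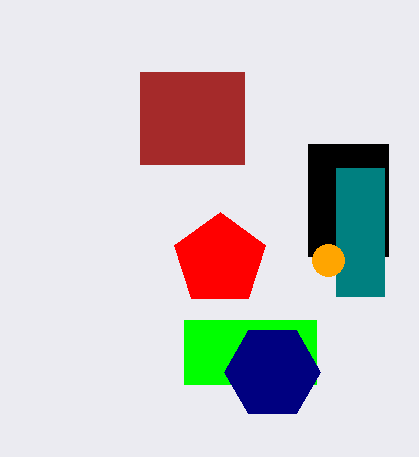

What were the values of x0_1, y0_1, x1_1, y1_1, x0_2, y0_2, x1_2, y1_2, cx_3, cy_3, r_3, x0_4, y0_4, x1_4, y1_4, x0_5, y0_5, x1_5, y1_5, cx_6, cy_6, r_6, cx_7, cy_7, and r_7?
x0_1 = 308; y0_1 = 144; x1_1 = 388; y1_1 = 256; x0_2 = 184; y0_2 = 320; x1_2 = 316; y1_2 = 384; cx_3 = 272; cy_3 = 372; r_3 = 48; x0_4 = 140; y0_4 = 72; x1_4 = 244; y1_4 = 164; x0_5 = 336; y0_5 = 168; x1_5 = 384; y1_5 = 296; cx_6 = 220; cy_6 = 260; r_6 = 48; cx_7 = 328; cy_7 = 260; r_7 = 16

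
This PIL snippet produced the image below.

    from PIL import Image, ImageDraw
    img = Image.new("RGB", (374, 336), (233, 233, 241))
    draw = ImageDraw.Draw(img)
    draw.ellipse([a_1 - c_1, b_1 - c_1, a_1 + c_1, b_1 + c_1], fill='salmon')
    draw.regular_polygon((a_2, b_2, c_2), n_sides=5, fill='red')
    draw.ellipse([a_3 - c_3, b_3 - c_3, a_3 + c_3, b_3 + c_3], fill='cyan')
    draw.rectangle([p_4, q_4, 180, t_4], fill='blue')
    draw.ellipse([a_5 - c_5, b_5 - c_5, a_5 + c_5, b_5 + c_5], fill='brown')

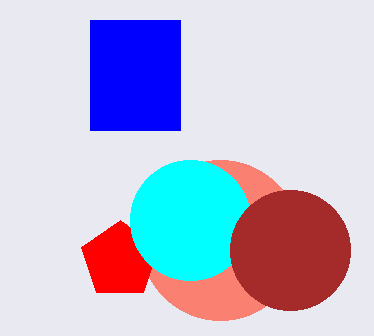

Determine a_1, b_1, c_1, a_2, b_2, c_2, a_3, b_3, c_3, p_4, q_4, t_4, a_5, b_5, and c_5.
a_1 = 220; b_1 = 240; c_1 = 80; a_2 = 120; b_2 = 260; c_2 = 40; a_3 = 190; b_3 = 220; c_3 = 60; p_4 = 90; q_4 = 20; t_4 = 130; a_5 = 290; b_5 = 250; c_5 = 60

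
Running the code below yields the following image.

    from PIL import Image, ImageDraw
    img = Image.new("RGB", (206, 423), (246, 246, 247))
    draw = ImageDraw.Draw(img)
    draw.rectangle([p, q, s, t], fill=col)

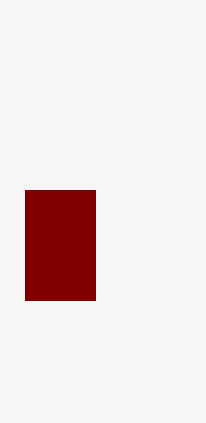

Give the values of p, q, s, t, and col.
p = 25
q = 190
s = 95
t = 300
col = 'maroon'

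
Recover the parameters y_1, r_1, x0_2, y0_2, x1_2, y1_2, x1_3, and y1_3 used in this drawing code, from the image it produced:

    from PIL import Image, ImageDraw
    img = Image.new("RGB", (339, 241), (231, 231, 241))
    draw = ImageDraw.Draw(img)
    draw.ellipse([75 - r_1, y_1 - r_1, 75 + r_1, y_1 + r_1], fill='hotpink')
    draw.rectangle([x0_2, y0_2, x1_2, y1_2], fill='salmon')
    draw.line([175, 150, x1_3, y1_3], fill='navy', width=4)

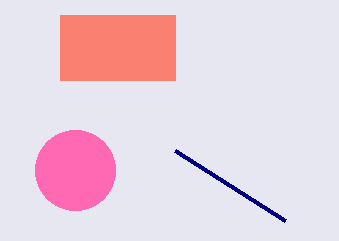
y_1 = 170; r_1 = 40; x0_2 = 60; y0_2 = 15; x1_2 = 175; y1_2 = 80; x1_3 = 285; y1_3 = 220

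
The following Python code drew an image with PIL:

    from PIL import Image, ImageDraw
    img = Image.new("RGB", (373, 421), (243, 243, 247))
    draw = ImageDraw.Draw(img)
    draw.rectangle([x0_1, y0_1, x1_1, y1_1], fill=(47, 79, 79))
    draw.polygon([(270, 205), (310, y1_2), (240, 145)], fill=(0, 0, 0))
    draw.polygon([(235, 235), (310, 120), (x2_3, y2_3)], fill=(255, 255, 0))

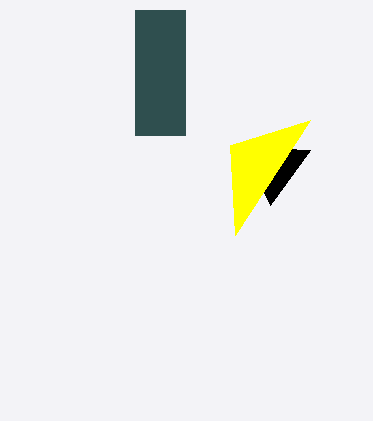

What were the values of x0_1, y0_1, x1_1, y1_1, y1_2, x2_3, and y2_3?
x0_1 = 135
y0_1 = 10
x1_1 = 185
y1_1 = 135
y1_2 = 150
x2_3 = 230
y2_3 = 145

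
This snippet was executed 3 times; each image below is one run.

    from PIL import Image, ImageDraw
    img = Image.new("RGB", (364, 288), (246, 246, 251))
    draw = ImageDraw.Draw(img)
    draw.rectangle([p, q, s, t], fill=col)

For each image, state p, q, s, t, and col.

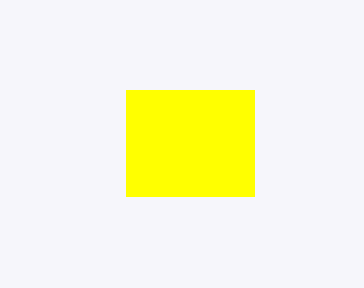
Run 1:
p = 126; q = 90; s = 254; t = 196; col = 'yellow'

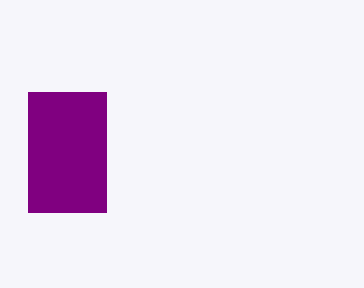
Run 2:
p = 28
q = 92
s = 106
t = 212
col = 'purple'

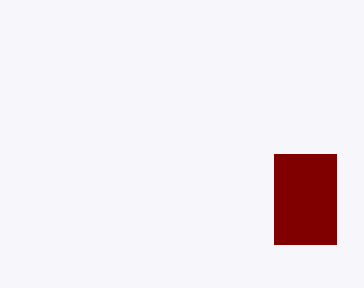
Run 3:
p = 274; q = 154; s = 336; t = 244; col = 'maroon'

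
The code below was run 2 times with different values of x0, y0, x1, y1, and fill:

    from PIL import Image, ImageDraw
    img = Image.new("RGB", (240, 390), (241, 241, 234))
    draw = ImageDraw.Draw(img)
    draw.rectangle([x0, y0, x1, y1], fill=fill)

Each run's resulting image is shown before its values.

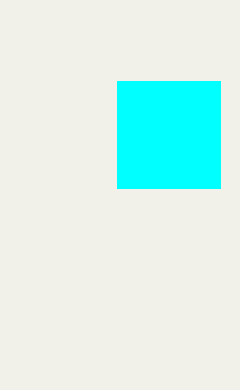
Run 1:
x0 = 117
y0 = 81
x1 = 220
y1 = 188
fill = 'cyan'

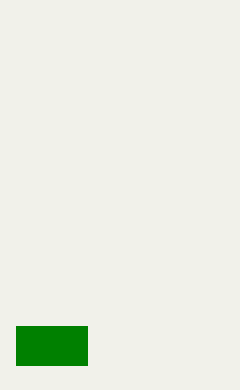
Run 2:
x0 = 16
y0 = 326
x1 = 87
y1 = 365
fill = 'green'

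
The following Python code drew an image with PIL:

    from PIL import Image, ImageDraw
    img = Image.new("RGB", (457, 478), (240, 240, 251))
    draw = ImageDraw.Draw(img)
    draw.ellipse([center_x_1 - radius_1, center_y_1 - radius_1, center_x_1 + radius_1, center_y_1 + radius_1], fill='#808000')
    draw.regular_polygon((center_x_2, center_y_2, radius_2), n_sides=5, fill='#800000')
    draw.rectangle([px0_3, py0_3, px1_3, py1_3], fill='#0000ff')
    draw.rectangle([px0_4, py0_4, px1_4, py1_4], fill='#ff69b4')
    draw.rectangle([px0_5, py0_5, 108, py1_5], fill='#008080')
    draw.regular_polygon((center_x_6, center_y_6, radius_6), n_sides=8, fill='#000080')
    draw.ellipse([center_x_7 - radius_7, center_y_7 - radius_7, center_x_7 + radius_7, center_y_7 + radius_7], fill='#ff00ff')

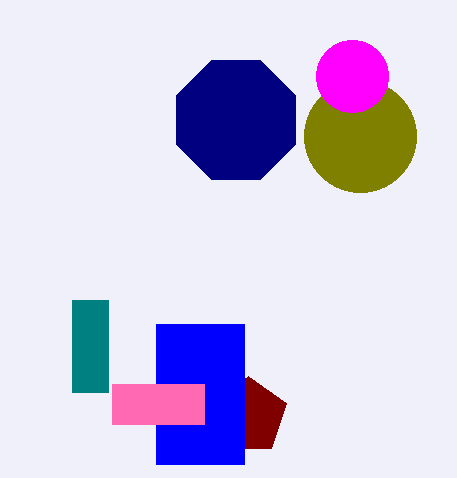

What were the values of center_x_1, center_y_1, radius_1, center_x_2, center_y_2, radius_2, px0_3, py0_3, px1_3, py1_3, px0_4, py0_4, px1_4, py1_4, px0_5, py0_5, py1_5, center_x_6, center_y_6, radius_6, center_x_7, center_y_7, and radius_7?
center_x_1 = 360, center_y_1 = 136, radius_1 = 56, center_x_2 = 248, center_y_2 = 416, radius_2 = 40, px0_3 = 156, py0_3 = 324, px1_3 = 244, py1_3 = 464, px0_4 = 112, py0_4 = 384, px1_4 = 204, py1_4 = 424, px0_5 = 72, py0_5 = 300, py1_5 = 392, center_x_6 = 236, center_y_6 = 120, radius_6 = 64, center_x_7 = 352, center_y_7 = 76, radius_7 = 36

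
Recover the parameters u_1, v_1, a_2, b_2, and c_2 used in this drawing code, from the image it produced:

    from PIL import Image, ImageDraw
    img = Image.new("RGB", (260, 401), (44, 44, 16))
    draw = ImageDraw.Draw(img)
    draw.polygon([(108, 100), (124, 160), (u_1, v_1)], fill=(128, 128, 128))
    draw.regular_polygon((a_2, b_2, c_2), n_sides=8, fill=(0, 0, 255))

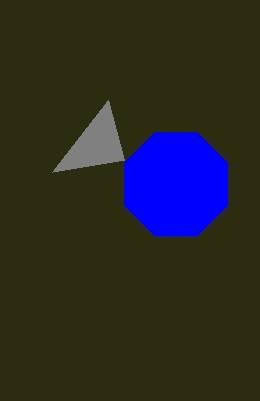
u_1 = 52
v_1 = 172
a_2 = 176
b_2 = 184
c_2 = 56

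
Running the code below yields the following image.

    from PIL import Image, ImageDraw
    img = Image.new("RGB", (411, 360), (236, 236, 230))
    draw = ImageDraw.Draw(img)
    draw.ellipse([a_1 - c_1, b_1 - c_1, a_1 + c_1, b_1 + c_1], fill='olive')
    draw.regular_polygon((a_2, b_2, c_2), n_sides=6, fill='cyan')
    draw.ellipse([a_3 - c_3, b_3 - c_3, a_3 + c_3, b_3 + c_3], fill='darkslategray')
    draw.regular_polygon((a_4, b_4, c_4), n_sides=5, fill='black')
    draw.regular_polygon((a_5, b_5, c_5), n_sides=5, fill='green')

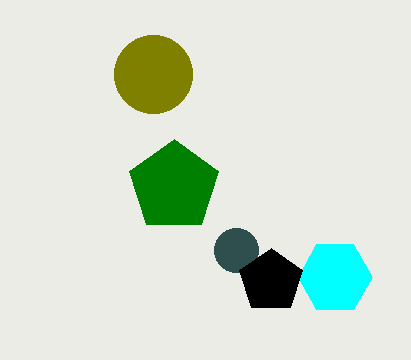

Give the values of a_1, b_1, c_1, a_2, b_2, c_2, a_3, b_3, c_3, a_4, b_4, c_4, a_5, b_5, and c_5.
a_1 = 153
b_1 = 74
c_1 = 39
a_2 = 335
b_2 = 277
c_2 = 37
a_3 = 236
b_3 = 250
c_3 = 22
a_4 = 271
b_4 = 281
c_4 = 33
a_5 = 174
b_5 = 186
c_5 = 47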